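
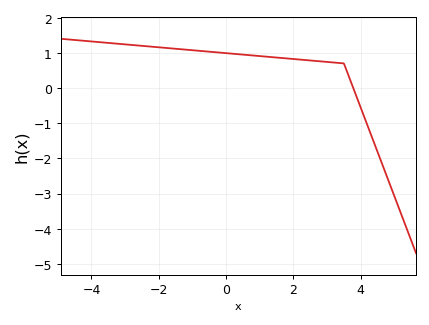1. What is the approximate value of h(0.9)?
0.9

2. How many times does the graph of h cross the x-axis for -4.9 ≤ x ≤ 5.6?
1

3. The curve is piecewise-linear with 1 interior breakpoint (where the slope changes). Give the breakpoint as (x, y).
(3.5, 0.7)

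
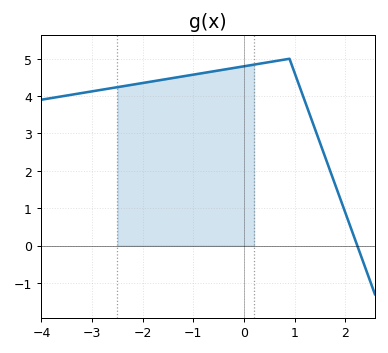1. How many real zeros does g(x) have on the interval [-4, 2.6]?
1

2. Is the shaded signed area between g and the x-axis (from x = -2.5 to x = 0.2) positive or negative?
positive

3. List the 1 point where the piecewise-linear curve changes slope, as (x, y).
(0.9, 5)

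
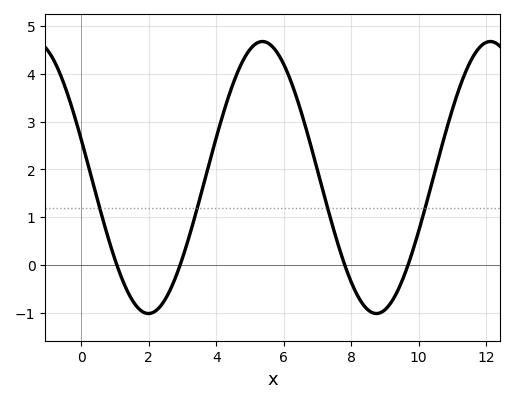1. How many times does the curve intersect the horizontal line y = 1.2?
4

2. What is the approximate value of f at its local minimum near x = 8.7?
-1.02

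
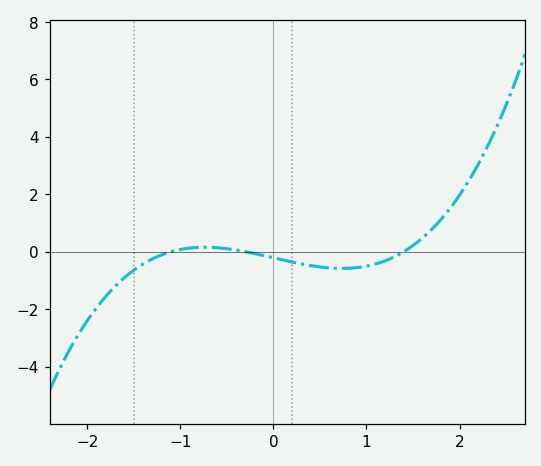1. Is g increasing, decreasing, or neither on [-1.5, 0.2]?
neither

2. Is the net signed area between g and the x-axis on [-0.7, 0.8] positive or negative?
negative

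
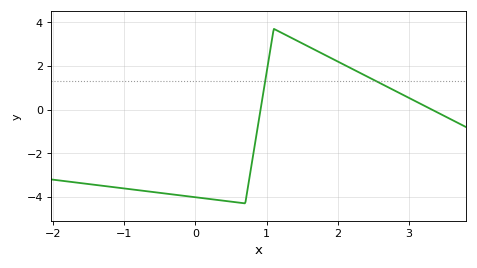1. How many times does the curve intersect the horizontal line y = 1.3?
2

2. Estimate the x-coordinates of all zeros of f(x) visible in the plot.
0.9, 3.3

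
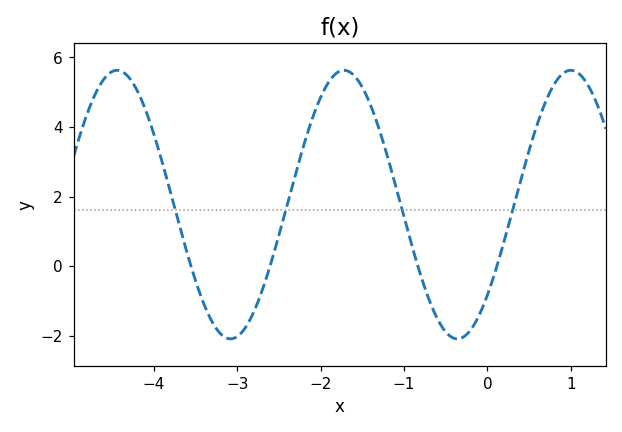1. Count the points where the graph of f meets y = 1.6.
4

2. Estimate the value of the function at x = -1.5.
5.14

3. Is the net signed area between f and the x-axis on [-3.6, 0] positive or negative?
positive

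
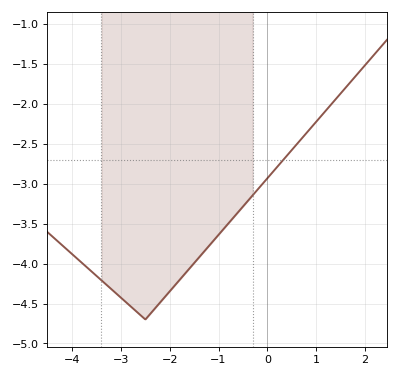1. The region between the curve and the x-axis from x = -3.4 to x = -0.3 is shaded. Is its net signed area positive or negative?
negative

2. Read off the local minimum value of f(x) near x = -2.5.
-4.7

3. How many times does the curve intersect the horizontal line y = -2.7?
1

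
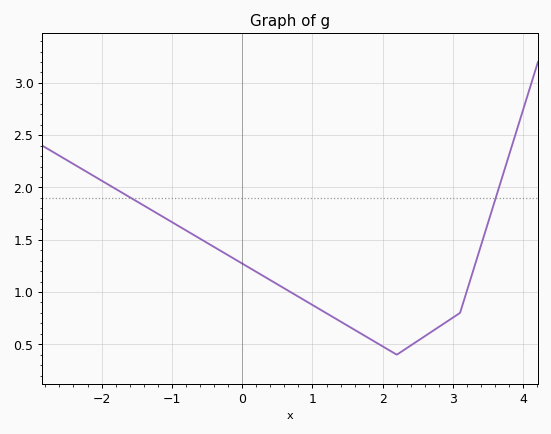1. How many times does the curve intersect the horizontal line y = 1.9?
2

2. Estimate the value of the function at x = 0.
1.25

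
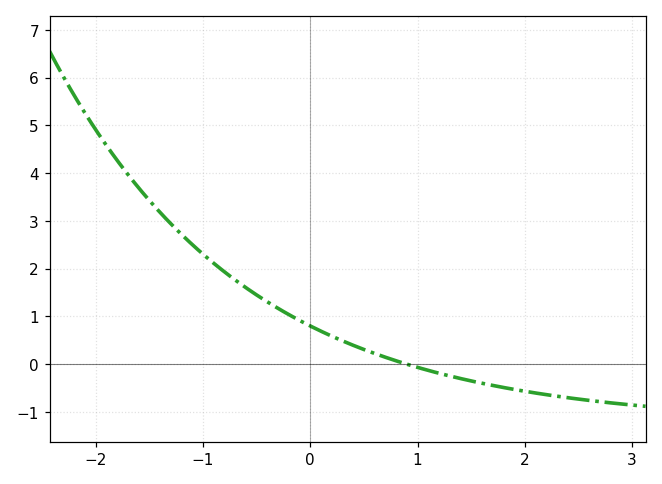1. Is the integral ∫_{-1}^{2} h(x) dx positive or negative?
positive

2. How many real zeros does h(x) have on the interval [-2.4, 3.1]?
1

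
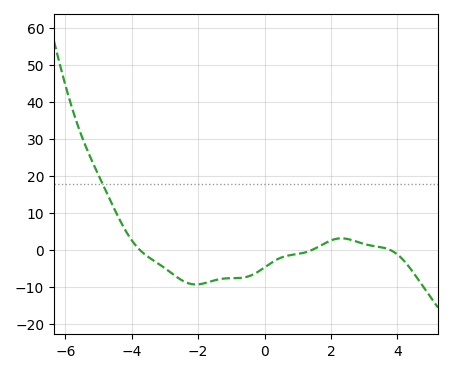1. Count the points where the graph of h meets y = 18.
1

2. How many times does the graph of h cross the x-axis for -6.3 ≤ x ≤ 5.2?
3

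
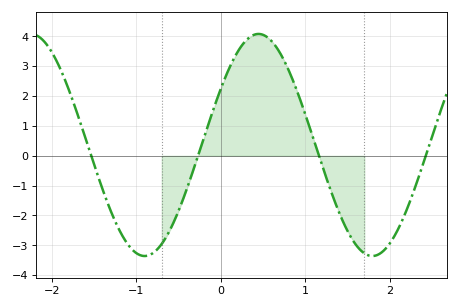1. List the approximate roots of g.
-1.5, -0.3, 1.2, 2.4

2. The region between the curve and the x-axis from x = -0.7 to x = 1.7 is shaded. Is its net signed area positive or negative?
positive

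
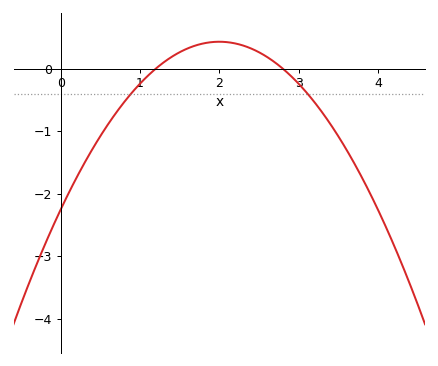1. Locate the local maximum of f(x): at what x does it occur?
2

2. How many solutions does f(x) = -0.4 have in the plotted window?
2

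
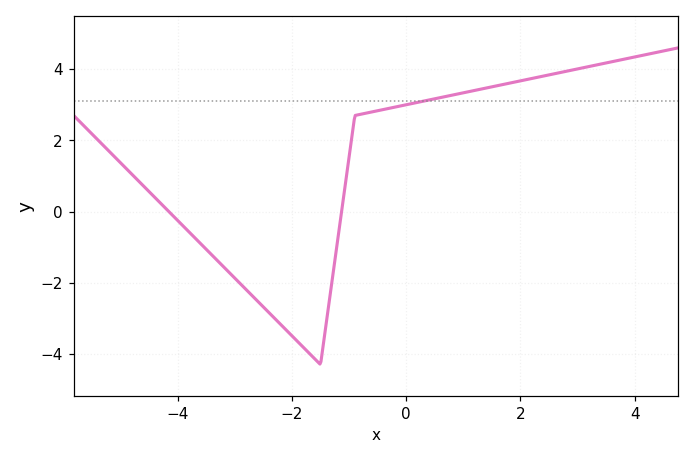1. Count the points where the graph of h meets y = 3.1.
1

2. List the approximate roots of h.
-4.2, -1.2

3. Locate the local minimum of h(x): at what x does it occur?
-1.6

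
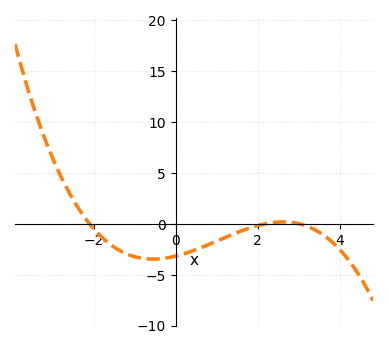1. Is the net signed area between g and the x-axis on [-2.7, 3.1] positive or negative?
negative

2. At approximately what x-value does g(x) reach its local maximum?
2.6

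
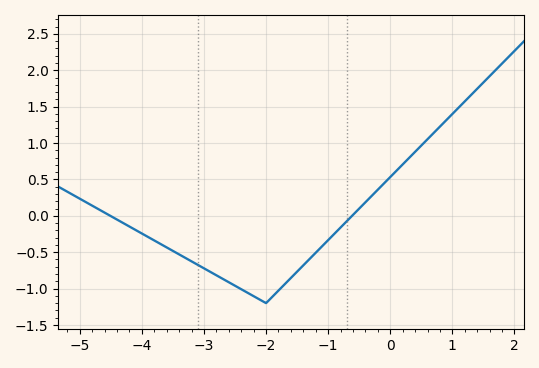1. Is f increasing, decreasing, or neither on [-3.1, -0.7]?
neither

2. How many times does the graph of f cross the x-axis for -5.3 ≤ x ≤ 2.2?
2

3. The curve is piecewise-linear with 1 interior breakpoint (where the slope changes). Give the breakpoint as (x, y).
(-2, -1.2)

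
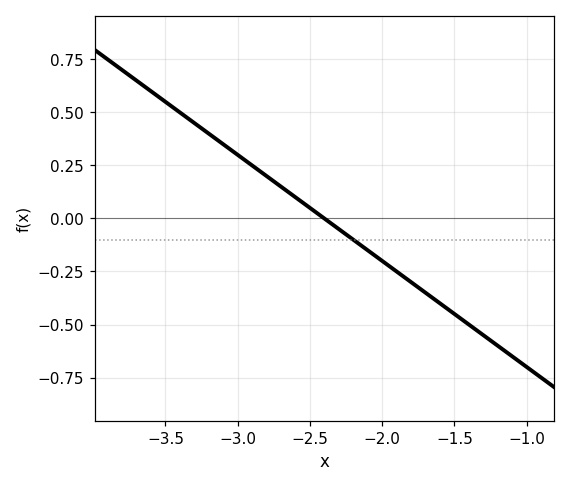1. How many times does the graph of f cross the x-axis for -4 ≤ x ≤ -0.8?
1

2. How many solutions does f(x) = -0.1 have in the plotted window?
1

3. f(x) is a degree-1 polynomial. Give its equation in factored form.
y = -0.5(x + 2.4)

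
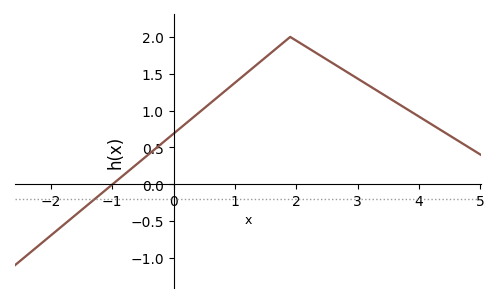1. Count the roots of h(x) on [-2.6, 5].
1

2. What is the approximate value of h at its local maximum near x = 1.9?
2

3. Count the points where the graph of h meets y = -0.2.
1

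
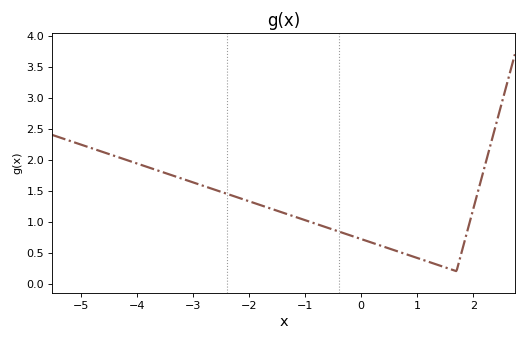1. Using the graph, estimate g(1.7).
0.2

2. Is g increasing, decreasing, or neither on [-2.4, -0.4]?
decreasing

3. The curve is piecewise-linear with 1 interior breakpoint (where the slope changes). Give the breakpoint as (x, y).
(1.7, 0.2)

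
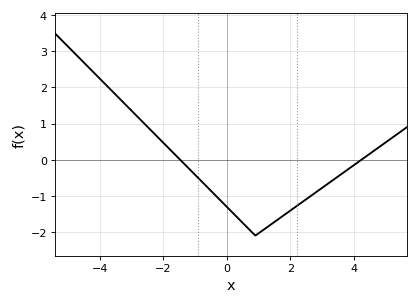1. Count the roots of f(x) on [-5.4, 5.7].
2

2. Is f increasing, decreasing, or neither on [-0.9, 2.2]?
neither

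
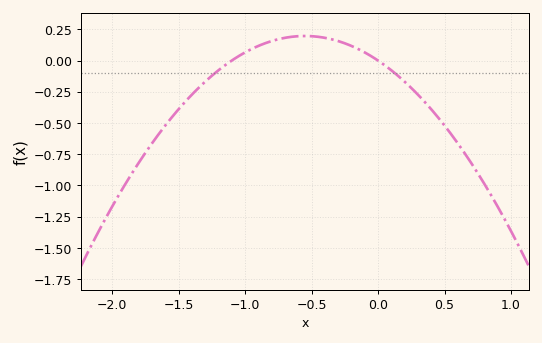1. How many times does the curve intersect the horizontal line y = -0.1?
2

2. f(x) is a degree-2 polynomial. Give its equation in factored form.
y = -0.65(x + 1.1)(x - 0)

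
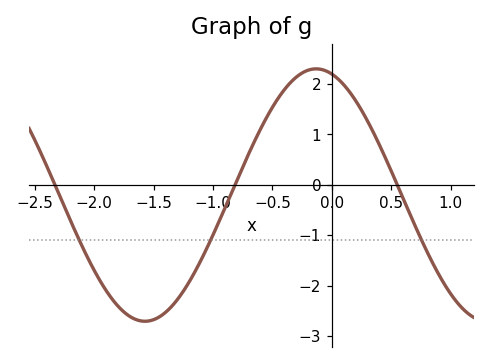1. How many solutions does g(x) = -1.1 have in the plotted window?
3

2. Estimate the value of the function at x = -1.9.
-2.09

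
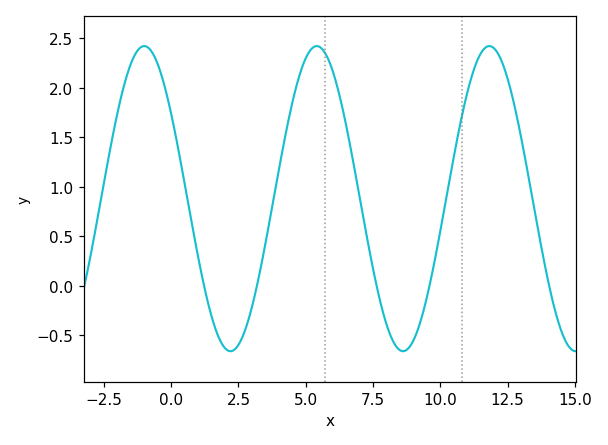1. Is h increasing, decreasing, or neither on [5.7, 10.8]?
neither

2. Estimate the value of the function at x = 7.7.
-0.08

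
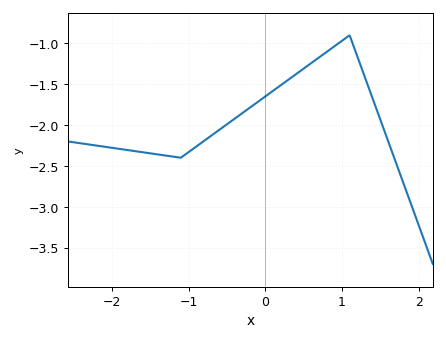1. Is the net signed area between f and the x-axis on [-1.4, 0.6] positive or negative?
negative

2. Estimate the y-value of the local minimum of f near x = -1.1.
-2.4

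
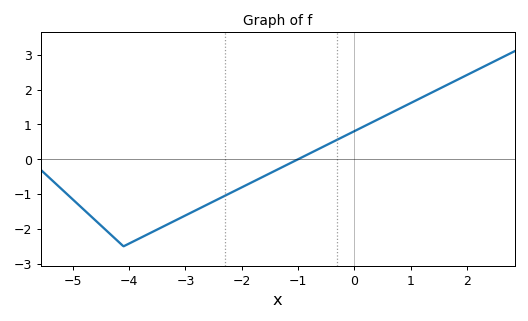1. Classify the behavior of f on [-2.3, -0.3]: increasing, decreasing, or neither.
increasing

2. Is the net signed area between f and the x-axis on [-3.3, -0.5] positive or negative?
negative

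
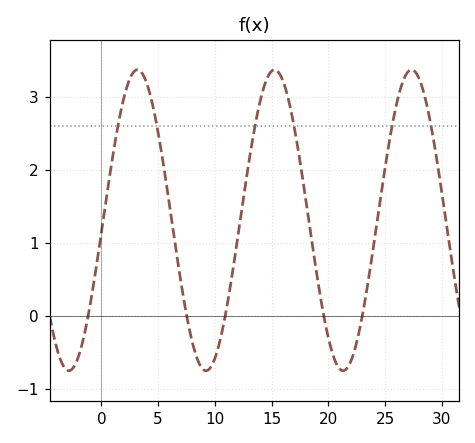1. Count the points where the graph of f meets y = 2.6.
6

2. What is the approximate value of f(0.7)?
1.89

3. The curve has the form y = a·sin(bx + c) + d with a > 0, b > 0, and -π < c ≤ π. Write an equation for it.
y = 2.06sin(0.52x - 0.08) + 1.31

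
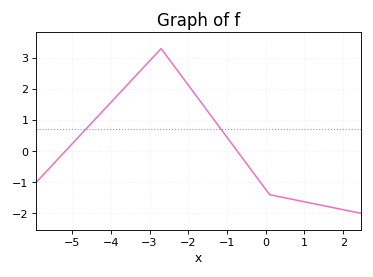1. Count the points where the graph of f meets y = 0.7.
2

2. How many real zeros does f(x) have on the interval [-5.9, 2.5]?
2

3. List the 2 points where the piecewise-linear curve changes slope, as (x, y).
(-2.7, 3.3); (0.1, -1.4)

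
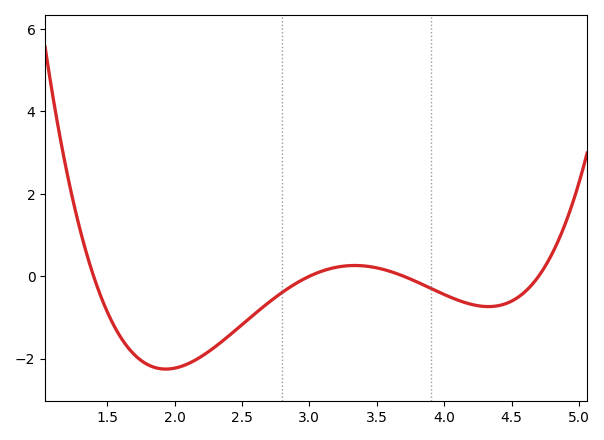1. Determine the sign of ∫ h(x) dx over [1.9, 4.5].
negative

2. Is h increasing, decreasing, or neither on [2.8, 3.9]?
neither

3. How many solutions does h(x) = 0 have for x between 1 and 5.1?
4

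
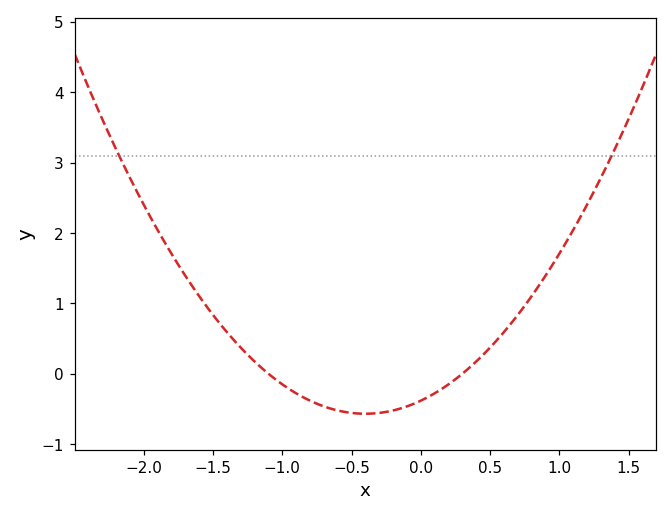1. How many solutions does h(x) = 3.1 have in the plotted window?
2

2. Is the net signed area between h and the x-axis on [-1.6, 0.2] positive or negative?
negative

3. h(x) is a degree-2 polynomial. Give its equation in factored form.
y = 1.16(x + 1.1)(x - 0.3)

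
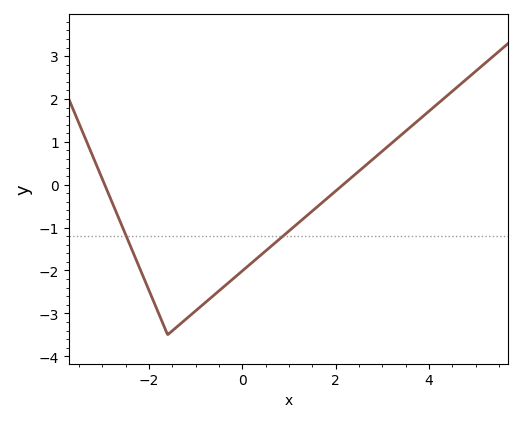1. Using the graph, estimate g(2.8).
0.6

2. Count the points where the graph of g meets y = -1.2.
2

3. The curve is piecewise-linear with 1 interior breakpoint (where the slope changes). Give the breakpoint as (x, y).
(-1.6, -3.5)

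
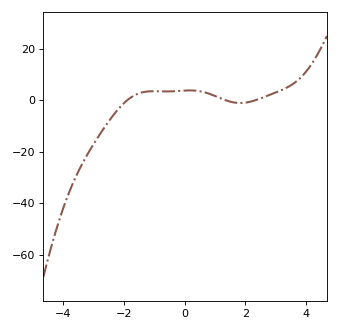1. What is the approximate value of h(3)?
3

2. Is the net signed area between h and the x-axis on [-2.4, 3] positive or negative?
positive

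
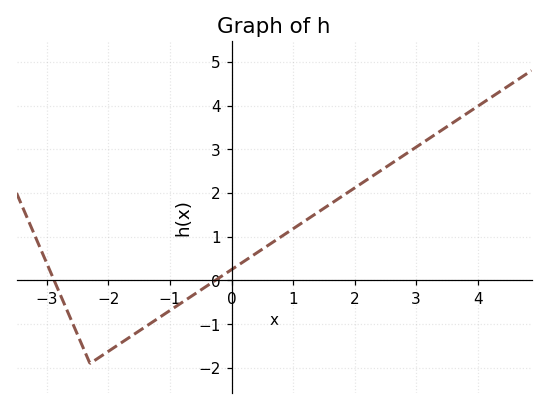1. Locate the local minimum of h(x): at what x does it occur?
-2.3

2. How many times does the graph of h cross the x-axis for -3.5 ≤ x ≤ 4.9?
2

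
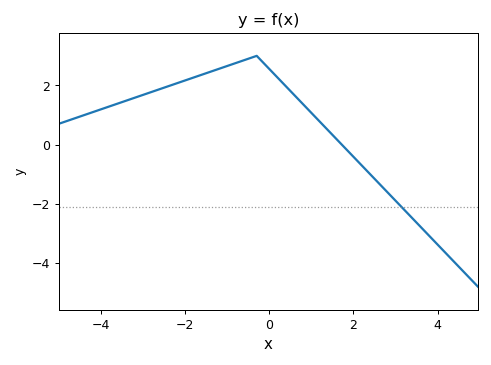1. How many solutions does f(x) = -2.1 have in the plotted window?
1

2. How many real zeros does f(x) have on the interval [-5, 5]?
1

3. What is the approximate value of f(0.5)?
1.81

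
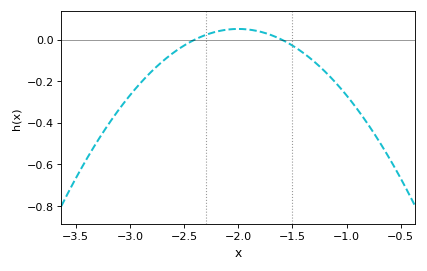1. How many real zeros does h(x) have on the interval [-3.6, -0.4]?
2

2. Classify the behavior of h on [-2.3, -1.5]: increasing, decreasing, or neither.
neither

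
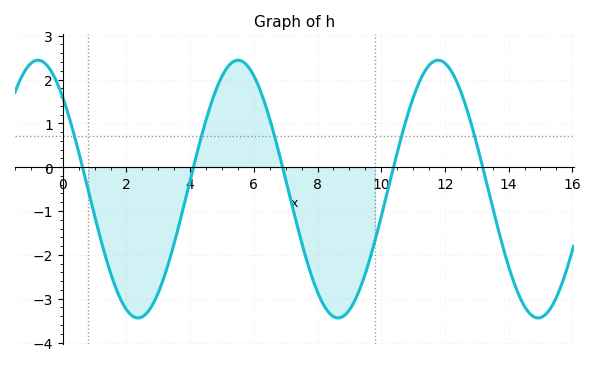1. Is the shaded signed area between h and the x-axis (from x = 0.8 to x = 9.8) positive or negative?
negative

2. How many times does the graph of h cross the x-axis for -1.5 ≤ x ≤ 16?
5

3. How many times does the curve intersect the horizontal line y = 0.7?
5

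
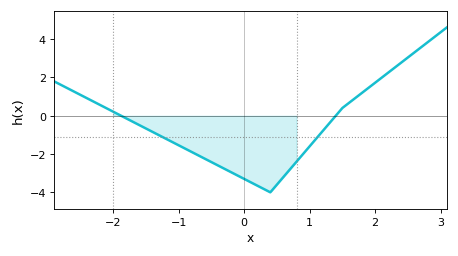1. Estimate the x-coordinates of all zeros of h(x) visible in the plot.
-1.9, 1.4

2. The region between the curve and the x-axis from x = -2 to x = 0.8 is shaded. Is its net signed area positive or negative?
negative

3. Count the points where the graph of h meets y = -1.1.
2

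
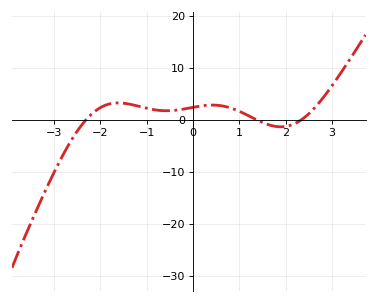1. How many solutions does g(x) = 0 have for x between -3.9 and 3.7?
3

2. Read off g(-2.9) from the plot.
-8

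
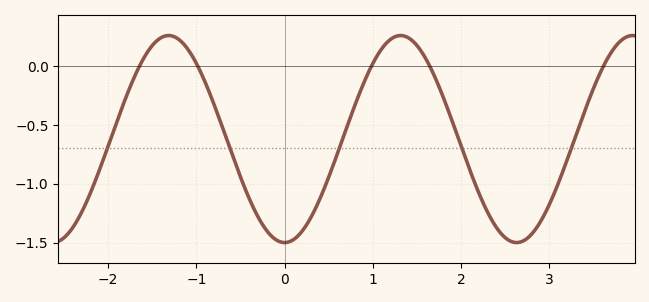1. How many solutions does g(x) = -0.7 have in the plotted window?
5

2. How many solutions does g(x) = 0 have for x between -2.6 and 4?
5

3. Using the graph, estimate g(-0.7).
-0.531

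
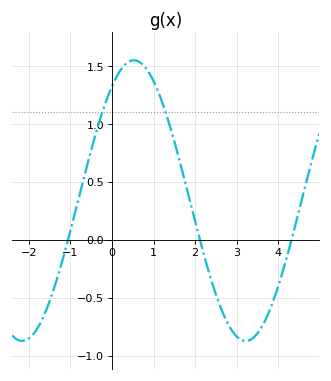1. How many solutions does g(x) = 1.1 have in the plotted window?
2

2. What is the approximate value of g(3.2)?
-0.85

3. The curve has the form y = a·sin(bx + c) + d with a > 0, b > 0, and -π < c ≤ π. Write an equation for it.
y = 1.21sin(1.2x + 0.95) + 0.34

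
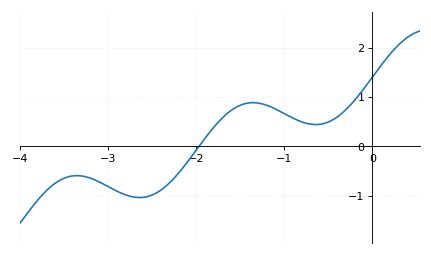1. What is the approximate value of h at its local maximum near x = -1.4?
0.9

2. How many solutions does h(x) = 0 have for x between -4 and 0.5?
1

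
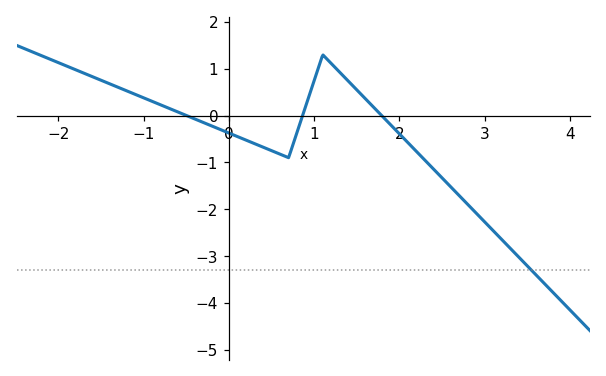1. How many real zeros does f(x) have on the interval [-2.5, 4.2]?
3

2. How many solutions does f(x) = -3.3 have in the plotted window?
1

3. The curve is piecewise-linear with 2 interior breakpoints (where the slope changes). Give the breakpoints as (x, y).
(0.7, -0.9); (1.1, 1.3)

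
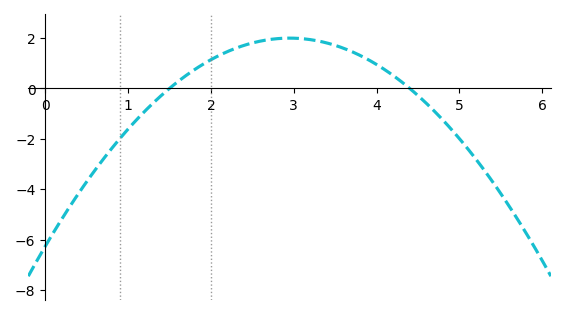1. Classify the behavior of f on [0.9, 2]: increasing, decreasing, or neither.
increasing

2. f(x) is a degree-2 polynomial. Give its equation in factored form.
y = -0.95(x - 1.5)(x - 4.4)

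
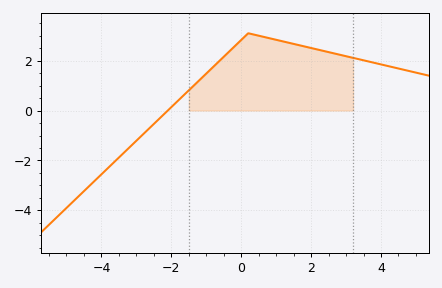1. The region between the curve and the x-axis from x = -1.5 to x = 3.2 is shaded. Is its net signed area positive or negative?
positive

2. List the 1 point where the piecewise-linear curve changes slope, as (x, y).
(0.2, 3.1)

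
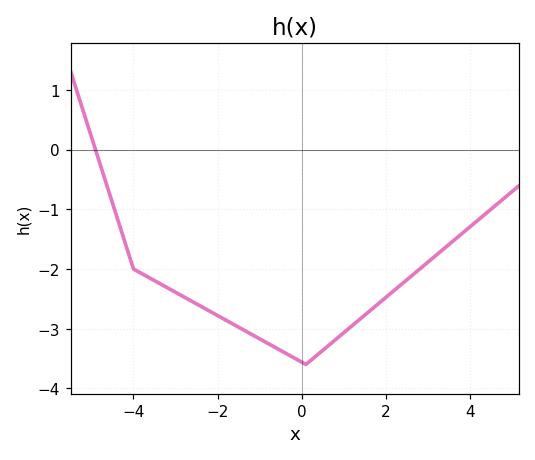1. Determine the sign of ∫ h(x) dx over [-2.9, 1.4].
negative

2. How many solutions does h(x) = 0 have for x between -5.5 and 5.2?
1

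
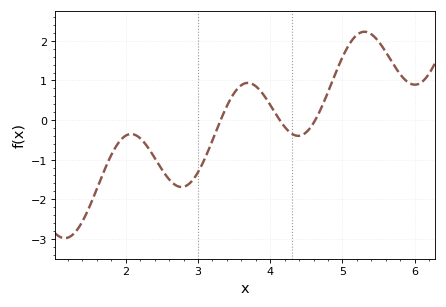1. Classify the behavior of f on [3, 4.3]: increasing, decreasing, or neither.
neither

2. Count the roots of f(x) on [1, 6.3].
3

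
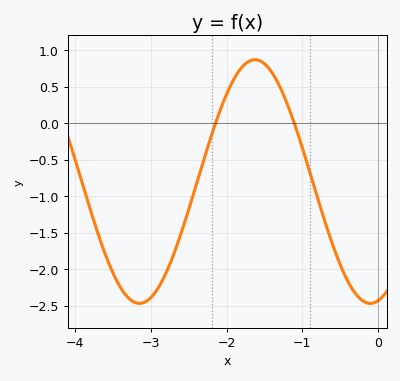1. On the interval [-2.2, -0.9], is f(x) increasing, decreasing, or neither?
neither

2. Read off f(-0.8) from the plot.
-1.02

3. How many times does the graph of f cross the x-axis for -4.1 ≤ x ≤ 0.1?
2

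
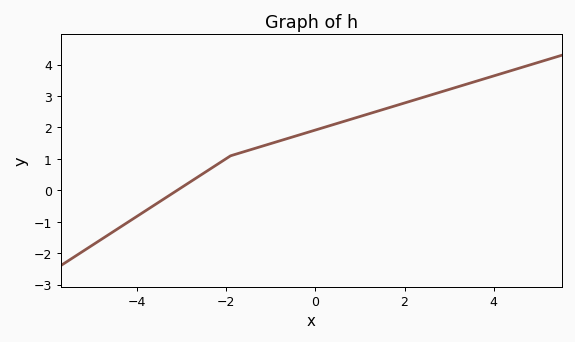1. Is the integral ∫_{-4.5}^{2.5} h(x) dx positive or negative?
positive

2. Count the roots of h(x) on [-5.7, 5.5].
1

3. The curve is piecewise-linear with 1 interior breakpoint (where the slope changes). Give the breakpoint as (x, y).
(-1.9, 1.1)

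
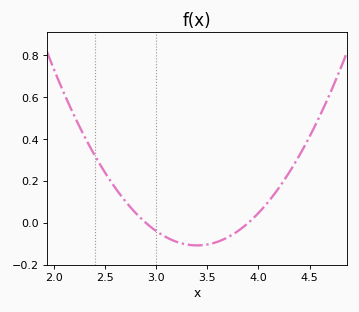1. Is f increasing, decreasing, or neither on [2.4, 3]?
decreasing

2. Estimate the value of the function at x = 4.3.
0.241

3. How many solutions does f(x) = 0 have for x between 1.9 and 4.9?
2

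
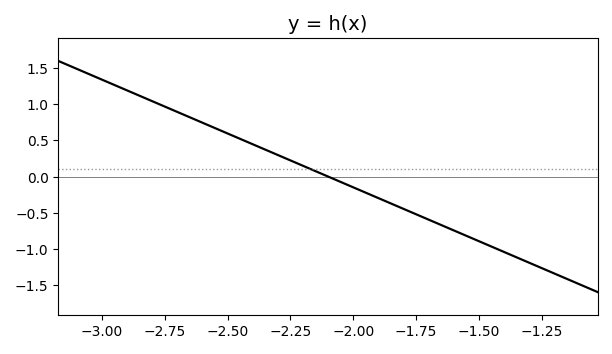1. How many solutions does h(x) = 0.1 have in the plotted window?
1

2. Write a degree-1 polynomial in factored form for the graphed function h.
y = -1.49(x + 2.1)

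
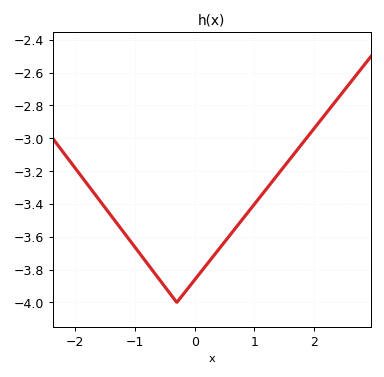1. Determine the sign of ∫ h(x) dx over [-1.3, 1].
negative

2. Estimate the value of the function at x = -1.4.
-3.48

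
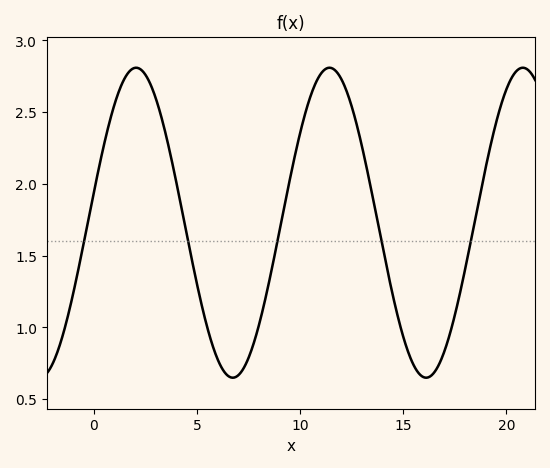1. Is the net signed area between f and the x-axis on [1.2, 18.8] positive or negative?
positive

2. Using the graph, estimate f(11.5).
2.8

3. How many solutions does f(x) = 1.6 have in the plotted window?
5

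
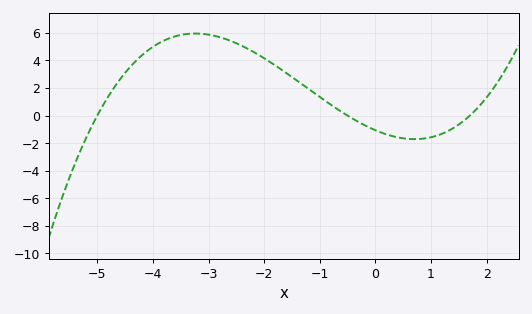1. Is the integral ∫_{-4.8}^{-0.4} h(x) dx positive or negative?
positive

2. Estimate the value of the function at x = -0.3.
-0.4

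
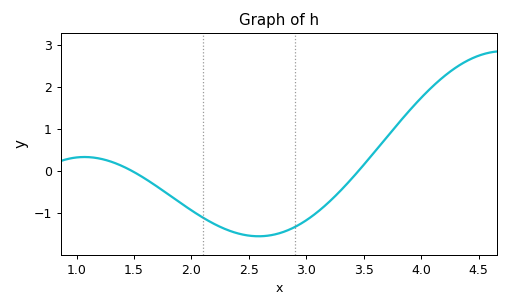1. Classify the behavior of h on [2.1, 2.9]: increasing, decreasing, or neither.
neither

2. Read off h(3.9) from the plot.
1.5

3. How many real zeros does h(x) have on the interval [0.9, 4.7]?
2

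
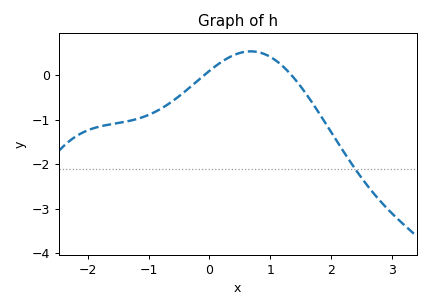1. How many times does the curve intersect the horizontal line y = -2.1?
1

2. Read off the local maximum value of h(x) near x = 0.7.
0.531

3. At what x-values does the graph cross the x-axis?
-0.085, 1.34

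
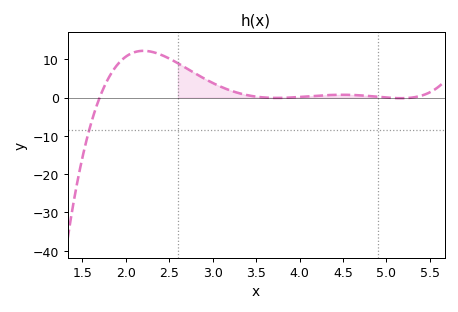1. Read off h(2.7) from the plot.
8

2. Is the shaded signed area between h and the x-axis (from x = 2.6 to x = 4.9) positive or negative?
positive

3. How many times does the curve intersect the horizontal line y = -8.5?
1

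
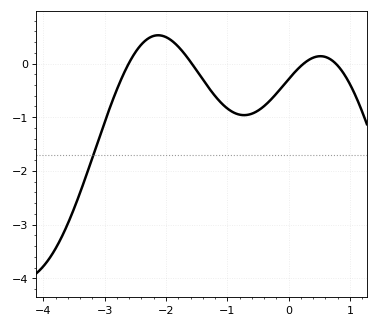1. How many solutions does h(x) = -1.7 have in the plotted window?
1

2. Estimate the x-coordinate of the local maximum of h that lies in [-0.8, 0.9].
0.5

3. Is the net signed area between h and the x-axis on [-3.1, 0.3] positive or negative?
negative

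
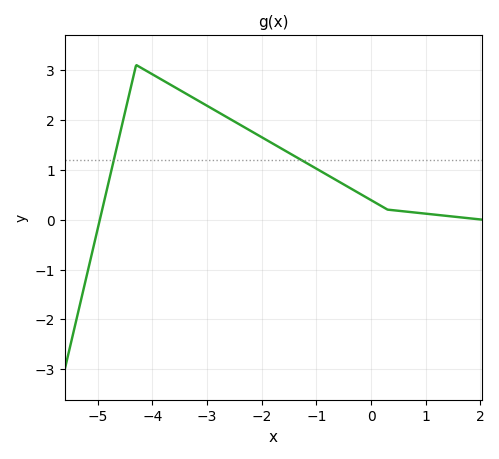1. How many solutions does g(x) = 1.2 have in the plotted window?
2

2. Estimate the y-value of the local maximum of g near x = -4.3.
3.1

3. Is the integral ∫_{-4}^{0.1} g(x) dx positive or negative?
positive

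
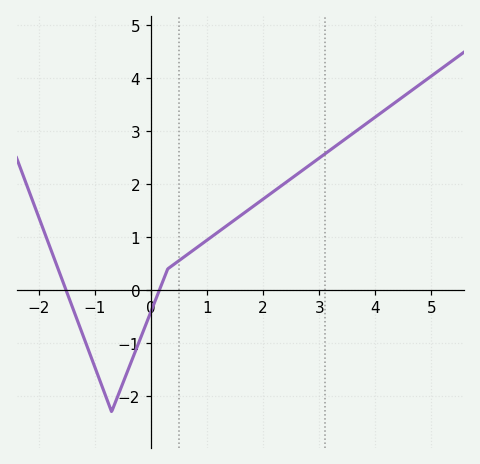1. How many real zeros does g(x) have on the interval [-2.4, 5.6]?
2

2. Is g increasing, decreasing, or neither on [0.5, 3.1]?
increasing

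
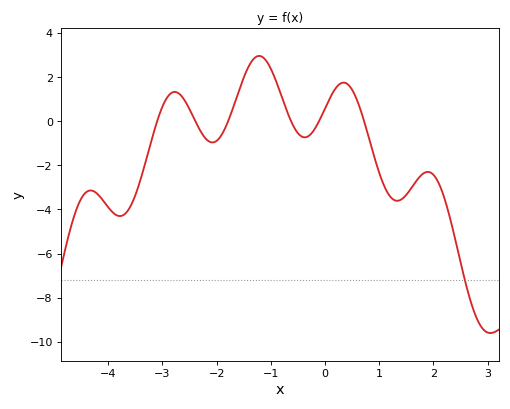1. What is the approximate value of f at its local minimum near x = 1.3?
-3.61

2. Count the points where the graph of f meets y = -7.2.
1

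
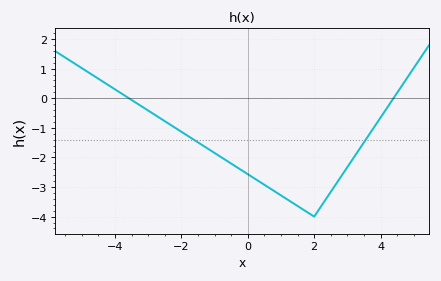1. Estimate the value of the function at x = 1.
-3.28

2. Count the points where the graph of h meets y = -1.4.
2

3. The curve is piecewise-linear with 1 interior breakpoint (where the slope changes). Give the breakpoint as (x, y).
(2, -4)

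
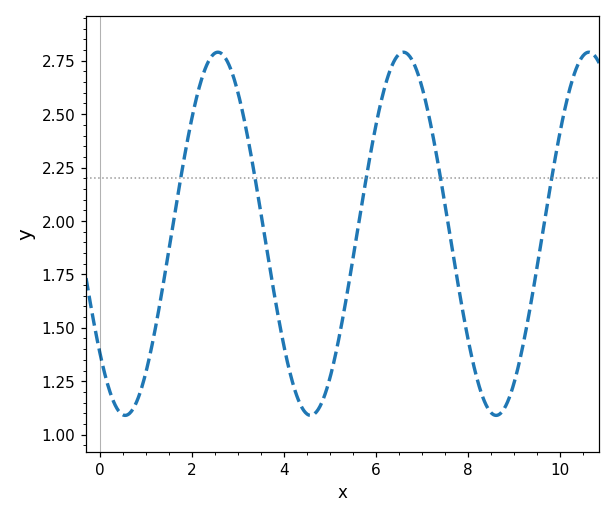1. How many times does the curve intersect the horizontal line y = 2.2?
5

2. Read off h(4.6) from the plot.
1.1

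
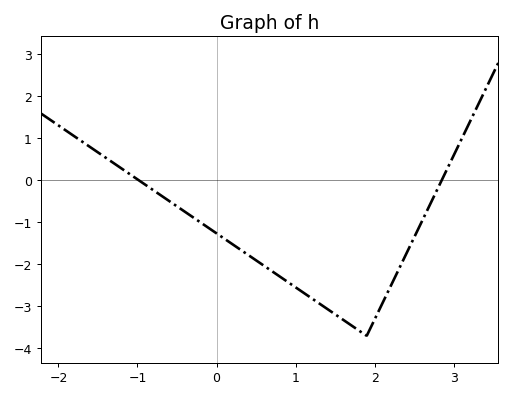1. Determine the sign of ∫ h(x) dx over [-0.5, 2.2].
negative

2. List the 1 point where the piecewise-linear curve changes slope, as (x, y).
(1.9, -3.7)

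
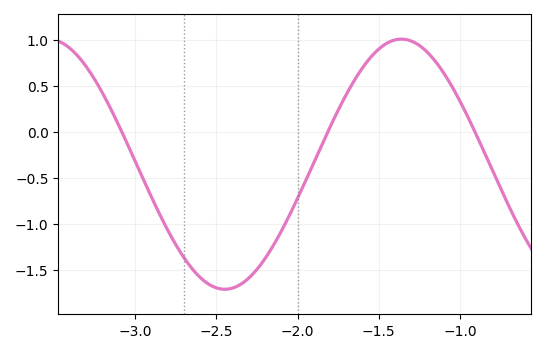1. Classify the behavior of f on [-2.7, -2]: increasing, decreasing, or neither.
neither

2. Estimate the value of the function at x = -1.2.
0.85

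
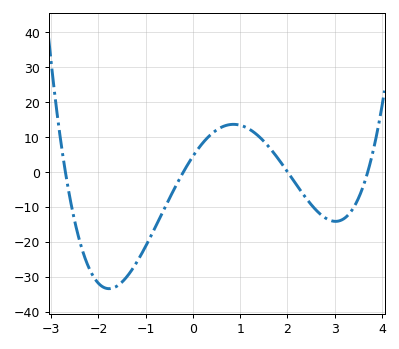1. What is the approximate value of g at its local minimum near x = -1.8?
-33.4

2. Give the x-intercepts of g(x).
-2.7, -0.2, 2, 3.7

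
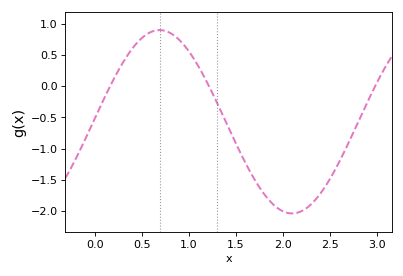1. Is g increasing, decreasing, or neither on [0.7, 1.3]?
decreasing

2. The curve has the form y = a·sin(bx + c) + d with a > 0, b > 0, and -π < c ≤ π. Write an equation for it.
y = 1.47sin(2.23x + 0.03) - 0.57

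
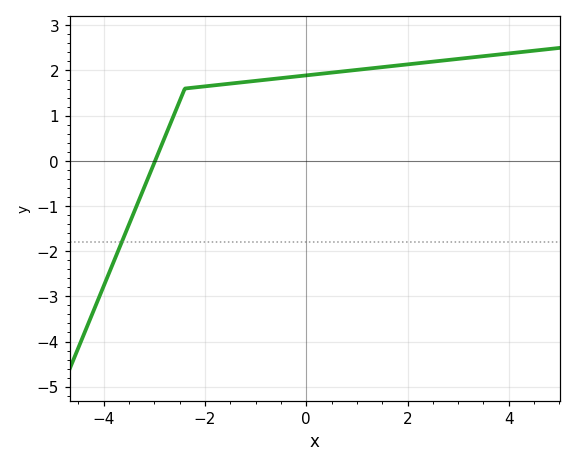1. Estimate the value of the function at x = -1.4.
1.7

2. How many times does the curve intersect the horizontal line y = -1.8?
1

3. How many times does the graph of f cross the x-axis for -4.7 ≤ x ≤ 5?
1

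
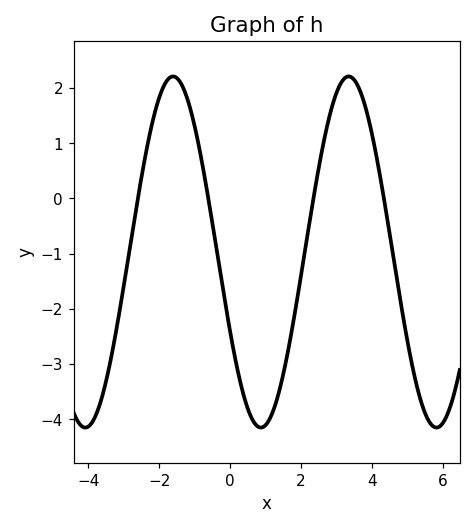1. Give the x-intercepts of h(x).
-2.6, -0.6, 2.4, 4.4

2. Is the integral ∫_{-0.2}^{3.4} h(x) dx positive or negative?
negative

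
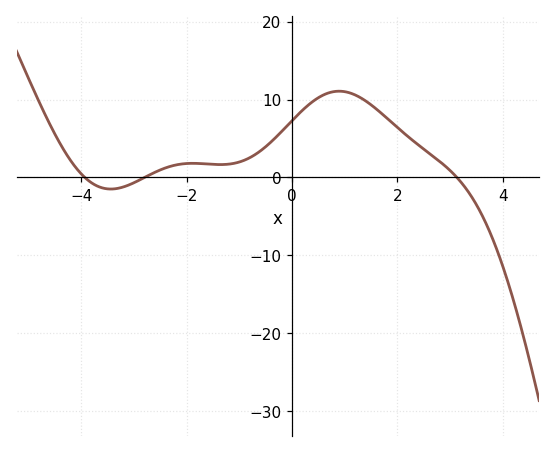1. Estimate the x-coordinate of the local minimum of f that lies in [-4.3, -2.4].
-3.44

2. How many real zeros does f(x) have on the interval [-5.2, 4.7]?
3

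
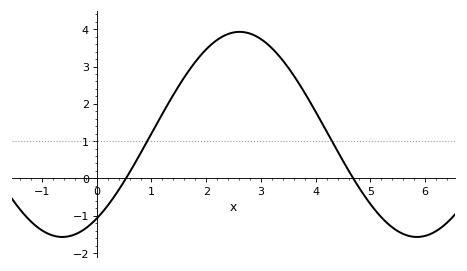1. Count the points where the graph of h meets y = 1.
2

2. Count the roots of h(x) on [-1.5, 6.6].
2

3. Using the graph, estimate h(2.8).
3.9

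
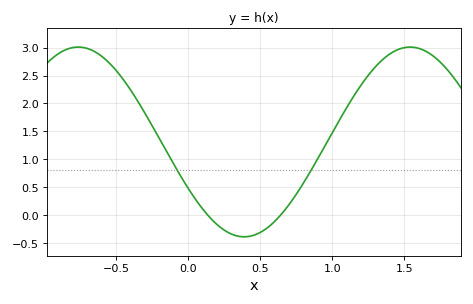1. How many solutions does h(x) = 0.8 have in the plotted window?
2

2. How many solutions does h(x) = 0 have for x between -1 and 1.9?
2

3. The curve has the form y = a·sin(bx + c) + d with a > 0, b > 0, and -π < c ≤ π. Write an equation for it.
y = 1.7sin(2.7x - 2.6) + 1.31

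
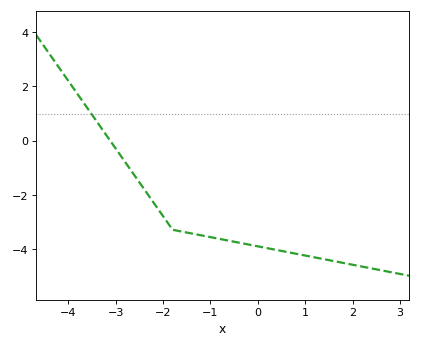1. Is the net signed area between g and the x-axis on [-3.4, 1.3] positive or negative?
negative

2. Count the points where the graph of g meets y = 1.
1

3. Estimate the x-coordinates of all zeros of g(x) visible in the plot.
-3.12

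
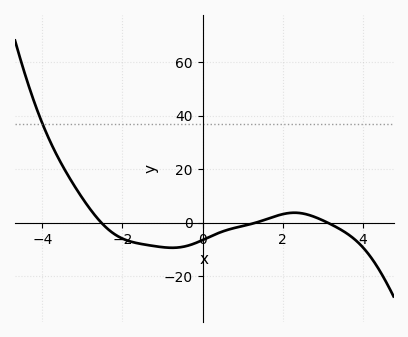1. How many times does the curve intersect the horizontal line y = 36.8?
1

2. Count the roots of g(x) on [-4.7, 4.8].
3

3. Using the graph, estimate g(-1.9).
-6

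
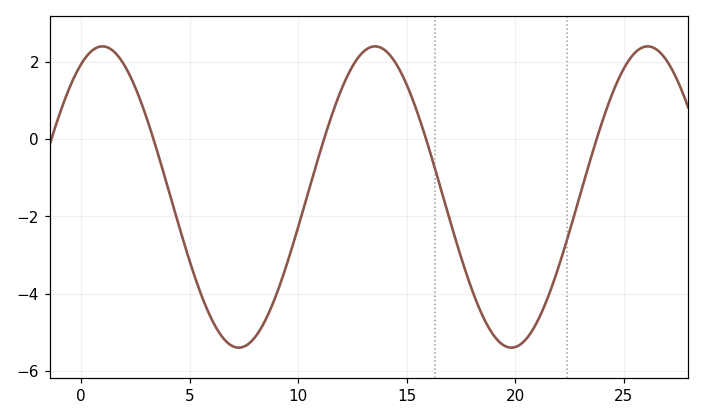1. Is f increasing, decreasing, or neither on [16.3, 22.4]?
neither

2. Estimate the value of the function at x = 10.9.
-0.6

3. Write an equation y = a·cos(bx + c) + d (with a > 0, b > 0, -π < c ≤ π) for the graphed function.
y = 3.9cos(0.5x - 0.49) - 1.5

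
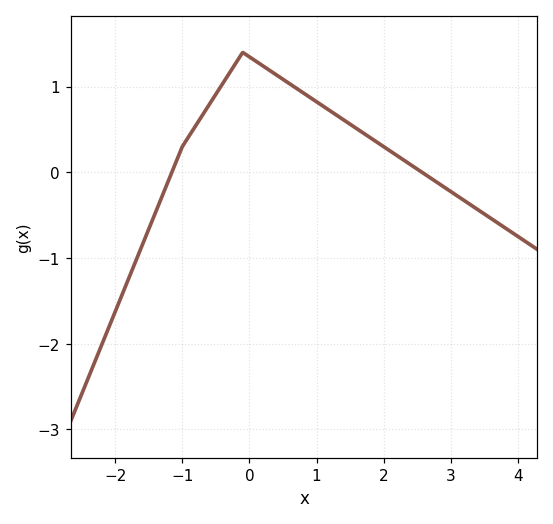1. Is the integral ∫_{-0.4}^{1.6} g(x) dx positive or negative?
positive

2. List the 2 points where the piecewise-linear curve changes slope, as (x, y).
(-1, 0.3); (-0.1, 1.4)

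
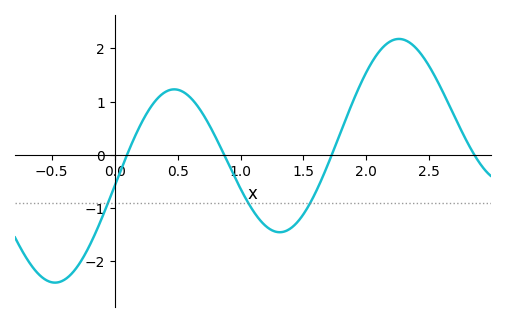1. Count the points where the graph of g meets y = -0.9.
3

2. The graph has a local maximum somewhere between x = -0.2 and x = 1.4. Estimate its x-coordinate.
0.474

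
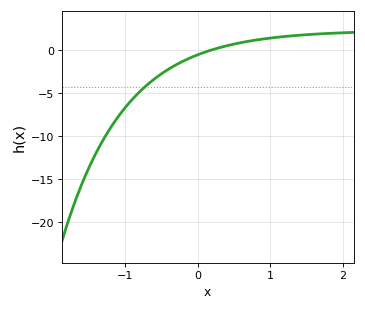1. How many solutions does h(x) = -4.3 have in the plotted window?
1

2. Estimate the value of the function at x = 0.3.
0.322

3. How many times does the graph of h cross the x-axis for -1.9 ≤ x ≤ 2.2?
1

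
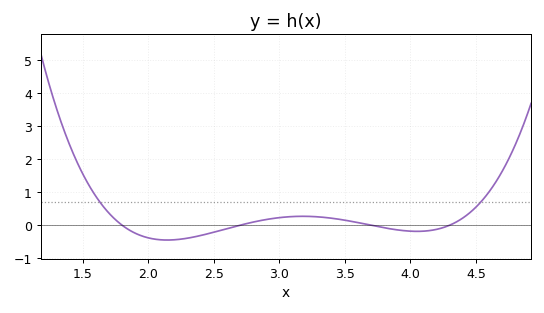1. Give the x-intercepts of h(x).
1.8, 2.7, 3.7, 4.3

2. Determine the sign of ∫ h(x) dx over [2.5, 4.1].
positive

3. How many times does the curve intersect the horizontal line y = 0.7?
2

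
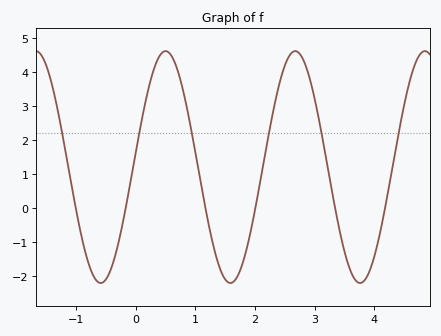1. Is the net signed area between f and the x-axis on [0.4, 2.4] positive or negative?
positive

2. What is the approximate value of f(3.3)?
0.4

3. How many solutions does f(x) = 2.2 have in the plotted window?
6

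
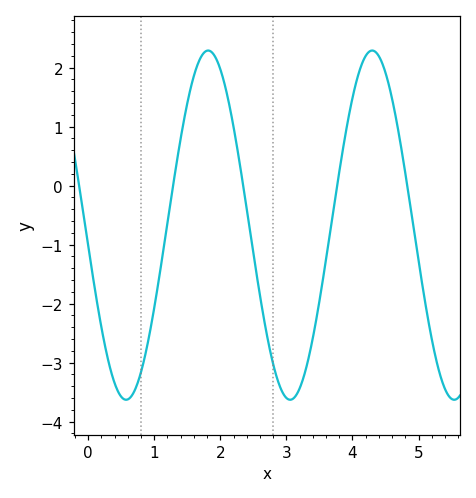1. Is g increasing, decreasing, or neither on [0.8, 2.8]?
neither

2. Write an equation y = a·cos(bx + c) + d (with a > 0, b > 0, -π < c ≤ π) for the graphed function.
y = 2.96cos(2.53x + 1.69) - 0.67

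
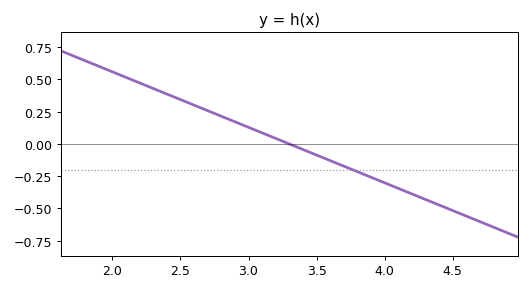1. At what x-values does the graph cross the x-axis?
3.3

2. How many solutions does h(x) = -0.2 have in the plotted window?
1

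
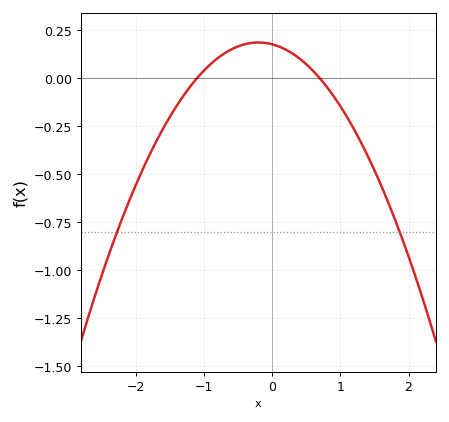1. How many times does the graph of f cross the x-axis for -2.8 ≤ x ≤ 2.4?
2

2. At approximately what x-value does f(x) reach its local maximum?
-0.2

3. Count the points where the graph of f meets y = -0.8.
2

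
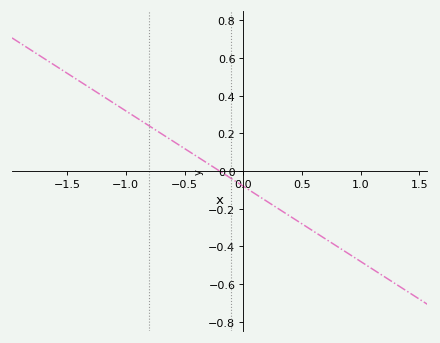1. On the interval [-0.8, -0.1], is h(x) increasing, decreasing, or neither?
decreasing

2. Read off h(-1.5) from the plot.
0.52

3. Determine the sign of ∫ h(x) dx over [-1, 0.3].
positive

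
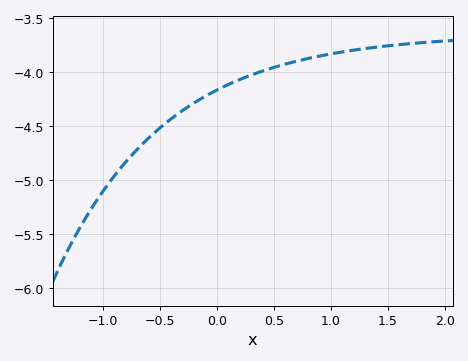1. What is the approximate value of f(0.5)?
-3.96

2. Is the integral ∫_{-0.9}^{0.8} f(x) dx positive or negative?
negative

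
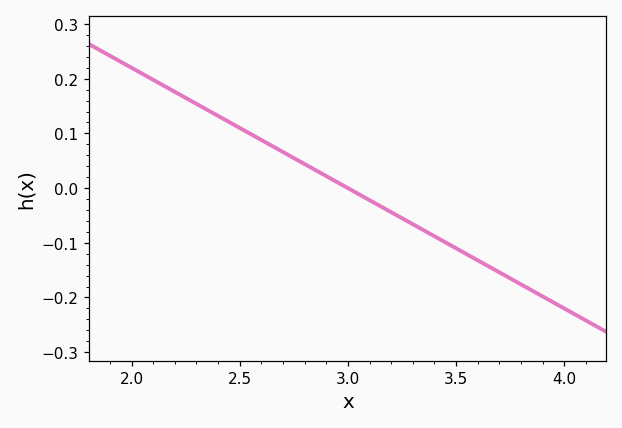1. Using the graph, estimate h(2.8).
0.044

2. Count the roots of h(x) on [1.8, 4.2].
1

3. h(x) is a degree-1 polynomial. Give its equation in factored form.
y = -0.22(x - 3)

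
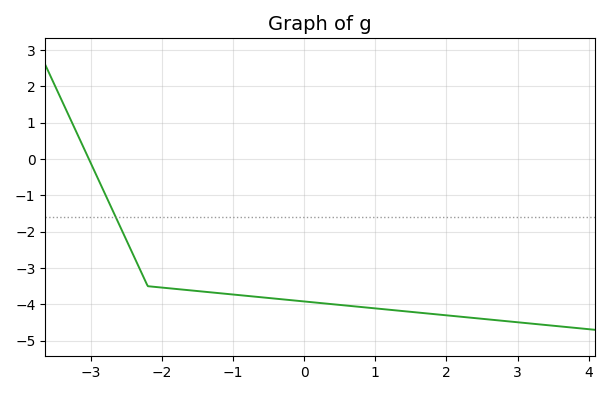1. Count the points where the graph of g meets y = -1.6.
1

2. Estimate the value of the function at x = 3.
-4.5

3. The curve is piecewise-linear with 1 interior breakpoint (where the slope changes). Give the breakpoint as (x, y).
(-2.2, -3.5)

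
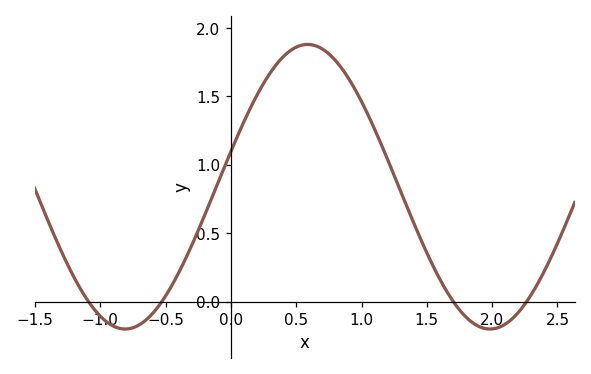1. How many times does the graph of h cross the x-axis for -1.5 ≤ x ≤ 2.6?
4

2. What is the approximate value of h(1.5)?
0.357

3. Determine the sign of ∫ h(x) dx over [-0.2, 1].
positive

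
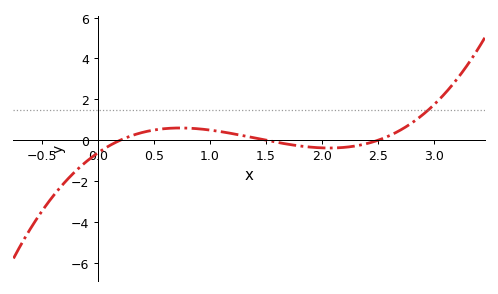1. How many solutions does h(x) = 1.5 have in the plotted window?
1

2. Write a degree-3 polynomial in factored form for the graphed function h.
y = 0.83(x - 0.2)(x - 1.5)(x - 2.5)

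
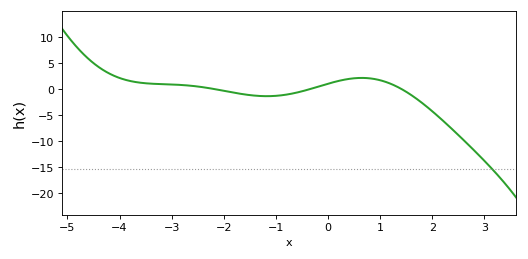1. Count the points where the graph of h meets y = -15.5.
1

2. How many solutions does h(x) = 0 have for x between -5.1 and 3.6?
3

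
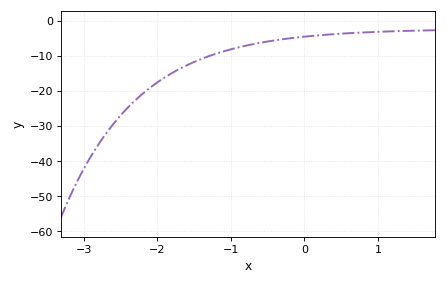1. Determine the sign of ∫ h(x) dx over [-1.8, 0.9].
negative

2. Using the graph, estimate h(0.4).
-4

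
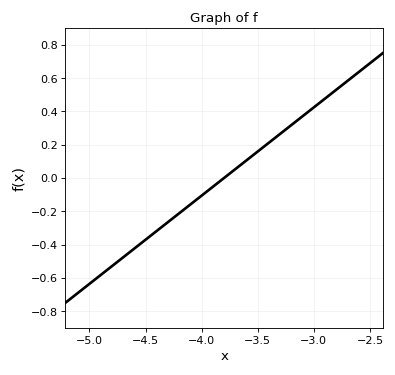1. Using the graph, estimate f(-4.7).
-0.477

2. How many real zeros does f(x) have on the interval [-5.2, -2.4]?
1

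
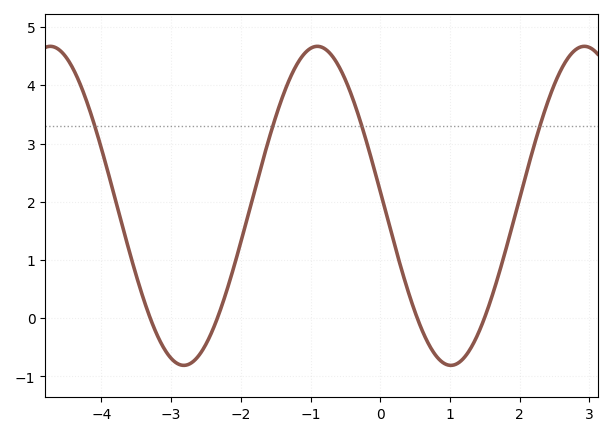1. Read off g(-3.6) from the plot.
1.1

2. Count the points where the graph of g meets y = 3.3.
4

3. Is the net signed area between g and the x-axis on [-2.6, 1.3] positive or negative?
positive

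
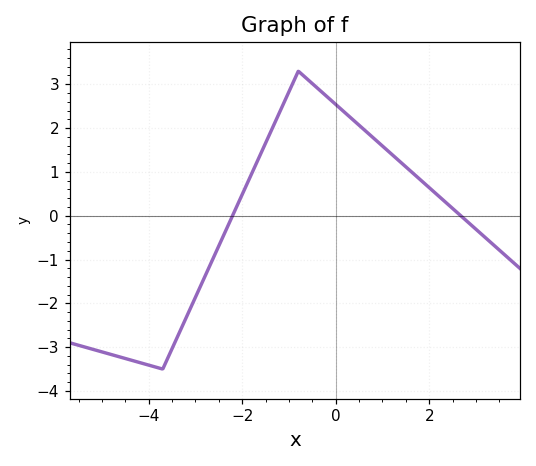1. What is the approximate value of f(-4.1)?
-3.38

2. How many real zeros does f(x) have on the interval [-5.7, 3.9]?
2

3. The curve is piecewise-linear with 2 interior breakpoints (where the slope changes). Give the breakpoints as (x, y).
(-3.7, -3.5); (-0.8, 3.3)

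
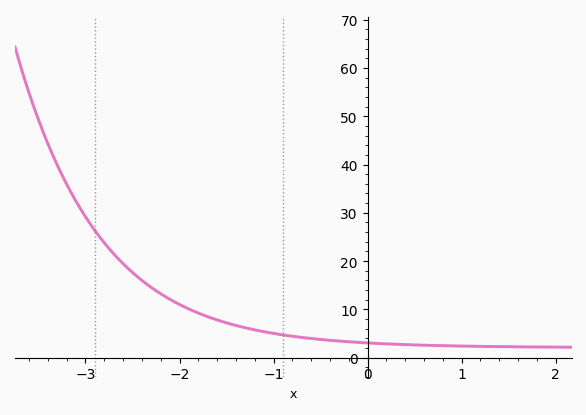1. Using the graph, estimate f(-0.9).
5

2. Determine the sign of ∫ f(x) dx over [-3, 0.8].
positive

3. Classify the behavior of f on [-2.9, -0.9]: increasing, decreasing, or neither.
decreasing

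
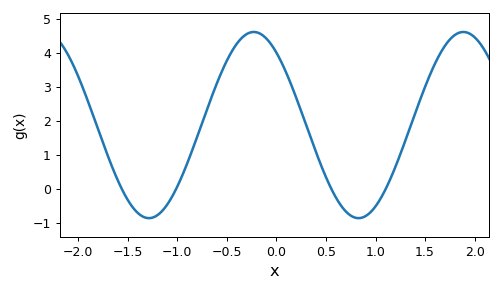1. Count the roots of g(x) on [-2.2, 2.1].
4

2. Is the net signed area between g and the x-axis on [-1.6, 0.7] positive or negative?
positive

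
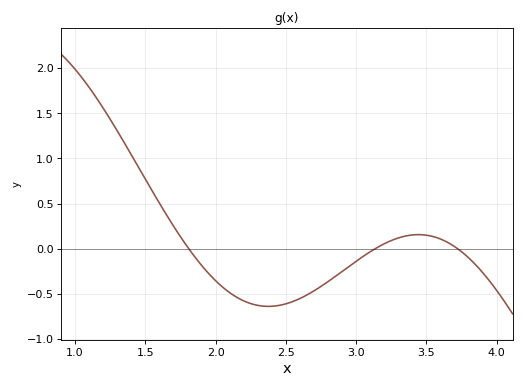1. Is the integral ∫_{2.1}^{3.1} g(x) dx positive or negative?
negative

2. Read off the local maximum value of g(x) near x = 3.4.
0.15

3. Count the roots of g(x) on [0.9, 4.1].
3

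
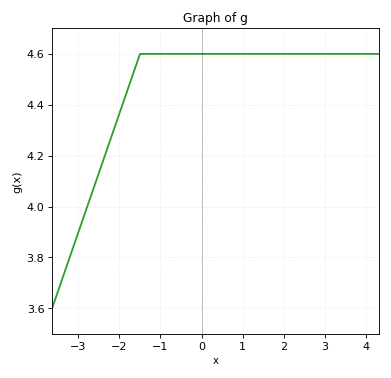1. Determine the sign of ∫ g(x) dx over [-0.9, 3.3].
positive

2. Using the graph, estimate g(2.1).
4.6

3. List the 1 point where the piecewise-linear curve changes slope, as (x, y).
(-1.5, 4.6)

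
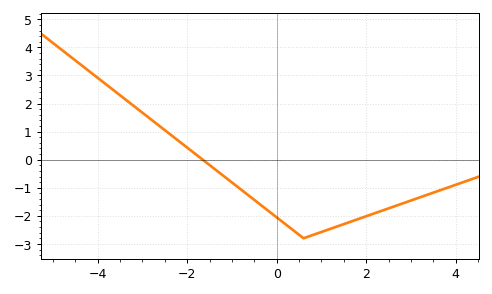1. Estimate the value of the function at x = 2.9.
-1.5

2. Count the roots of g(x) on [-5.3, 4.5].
1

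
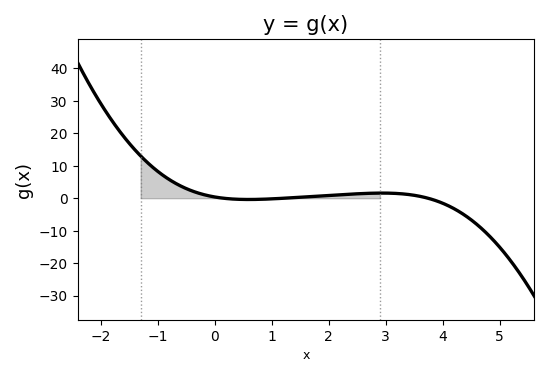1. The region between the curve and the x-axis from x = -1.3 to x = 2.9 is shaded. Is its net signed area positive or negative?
positive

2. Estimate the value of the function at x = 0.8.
0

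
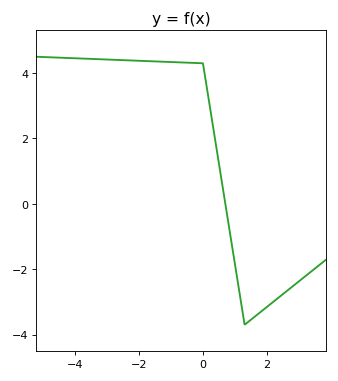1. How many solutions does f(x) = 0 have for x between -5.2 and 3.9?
1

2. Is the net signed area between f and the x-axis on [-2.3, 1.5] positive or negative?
positive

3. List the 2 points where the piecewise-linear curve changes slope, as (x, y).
(0, 4.3); (1.3, -3.7)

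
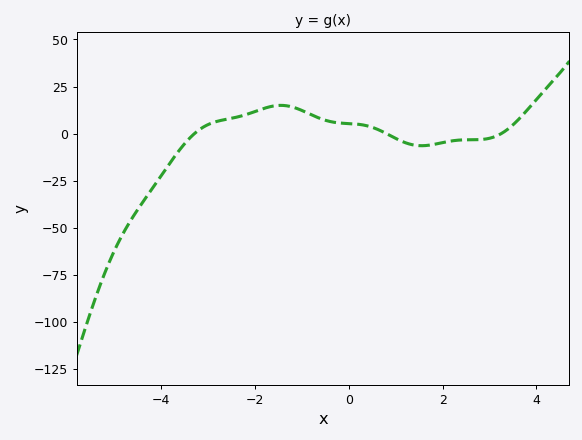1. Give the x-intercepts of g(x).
-3.2, 0.8, 3.2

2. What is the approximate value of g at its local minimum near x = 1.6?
-6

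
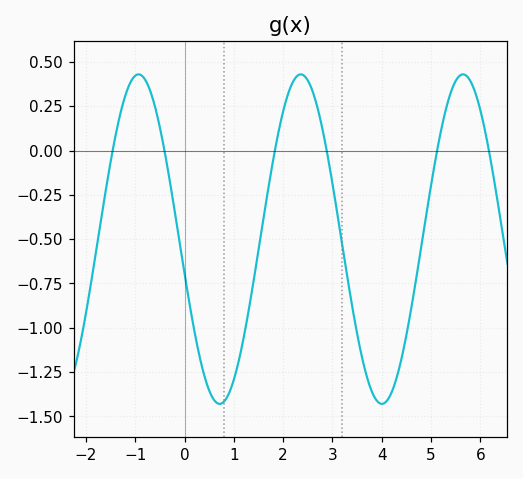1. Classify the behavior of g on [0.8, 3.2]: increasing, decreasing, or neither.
neither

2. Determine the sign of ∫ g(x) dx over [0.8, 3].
negative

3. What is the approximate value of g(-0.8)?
0.4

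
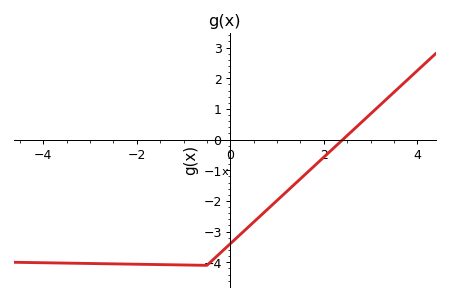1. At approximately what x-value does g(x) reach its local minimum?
-0.6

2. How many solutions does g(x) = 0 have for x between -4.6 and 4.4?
1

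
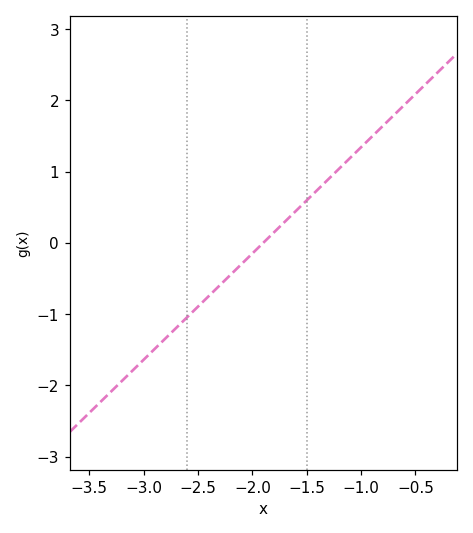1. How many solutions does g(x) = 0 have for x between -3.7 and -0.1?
1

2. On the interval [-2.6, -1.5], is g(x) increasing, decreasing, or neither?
increasing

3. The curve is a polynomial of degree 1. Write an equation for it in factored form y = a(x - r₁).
y = 1.49(x + 1.9)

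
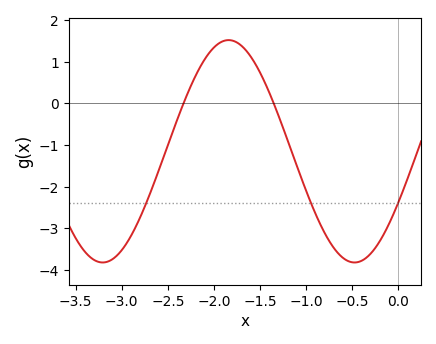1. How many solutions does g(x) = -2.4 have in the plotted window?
3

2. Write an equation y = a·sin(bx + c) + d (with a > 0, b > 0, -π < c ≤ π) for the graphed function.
y = 2.67sin(2.3x - 0.48) - 1.15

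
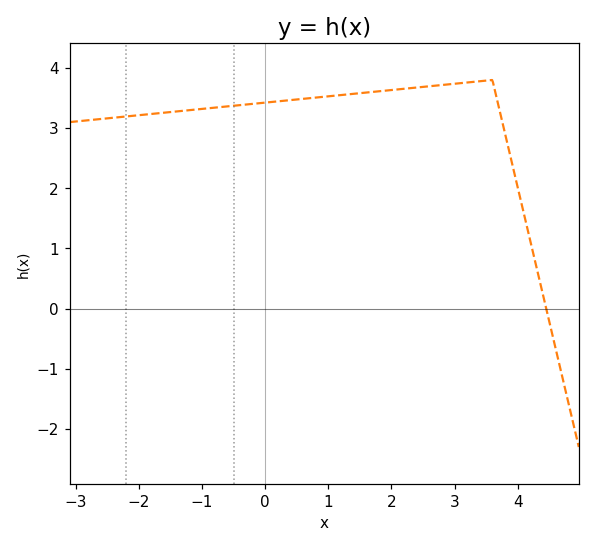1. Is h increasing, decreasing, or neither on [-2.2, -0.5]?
increasing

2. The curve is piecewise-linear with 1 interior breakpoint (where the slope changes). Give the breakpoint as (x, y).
(3.6, 3.8)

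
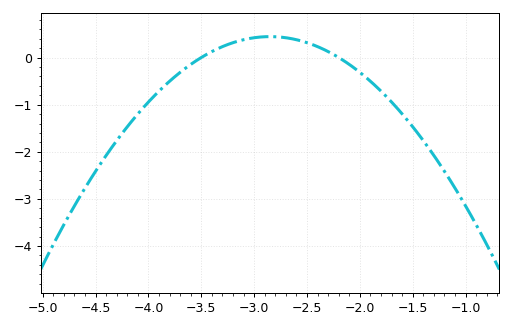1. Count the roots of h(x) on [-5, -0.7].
2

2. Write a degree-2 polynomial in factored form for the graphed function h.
y = -1.05(x + 3.5)(x + 2.2)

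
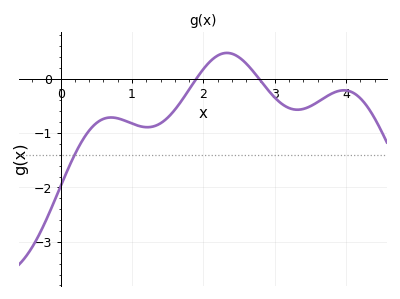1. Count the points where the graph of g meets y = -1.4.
1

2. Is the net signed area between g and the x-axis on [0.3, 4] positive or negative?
negative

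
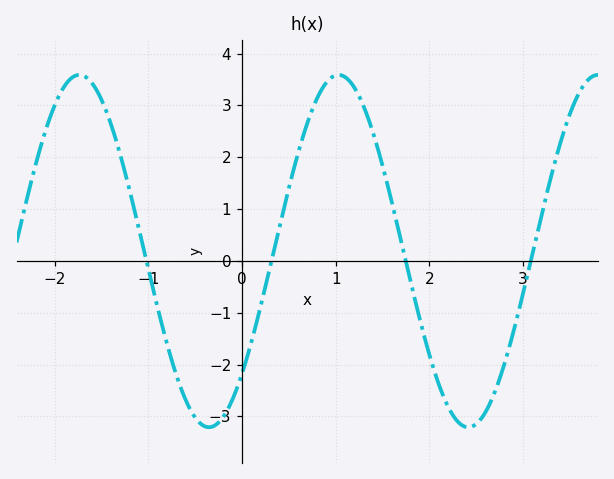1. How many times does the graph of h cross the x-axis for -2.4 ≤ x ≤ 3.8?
4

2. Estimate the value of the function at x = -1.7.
3.6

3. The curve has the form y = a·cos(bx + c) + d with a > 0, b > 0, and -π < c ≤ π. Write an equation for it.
y = 3.4cos(2.3x - 2.3) + 0.19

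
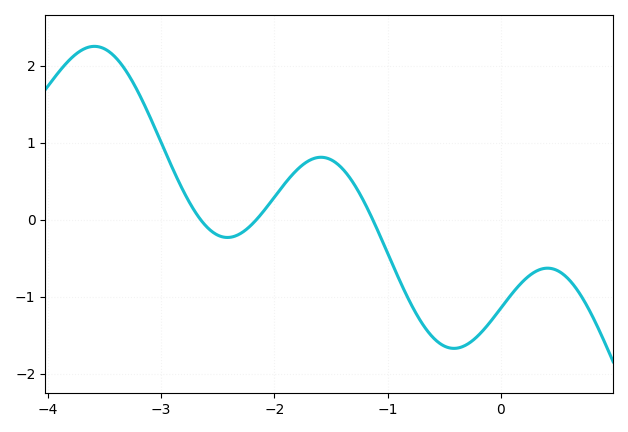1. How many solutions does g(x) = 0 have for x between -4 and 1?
3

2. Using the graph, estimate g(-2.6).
-0.1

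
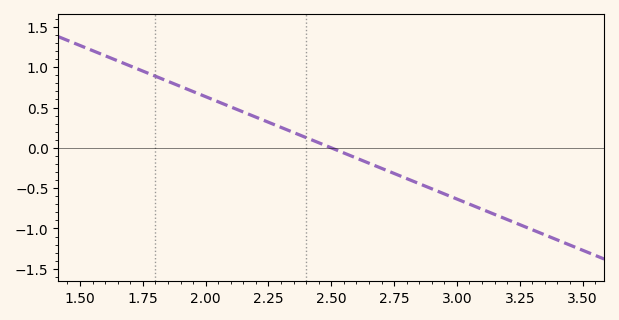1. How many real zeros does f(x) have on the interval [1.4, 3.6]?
1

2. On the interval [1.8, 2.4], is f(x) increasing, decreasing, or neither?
decreasing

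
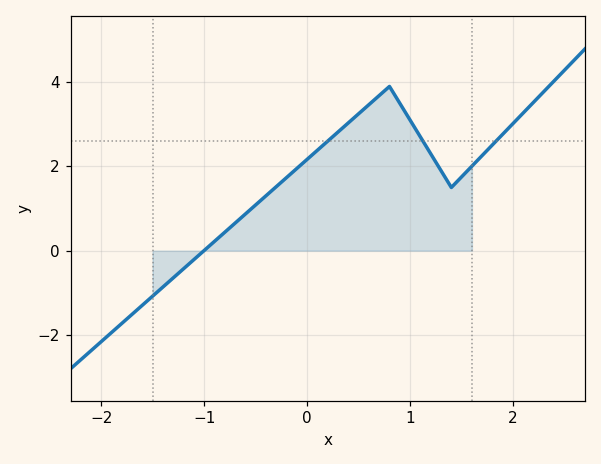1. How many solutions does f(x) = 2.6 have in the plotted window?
3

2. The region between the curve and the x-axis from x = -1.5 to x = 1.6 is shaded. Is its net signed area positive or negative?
positive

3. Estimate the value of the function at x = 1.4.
1.6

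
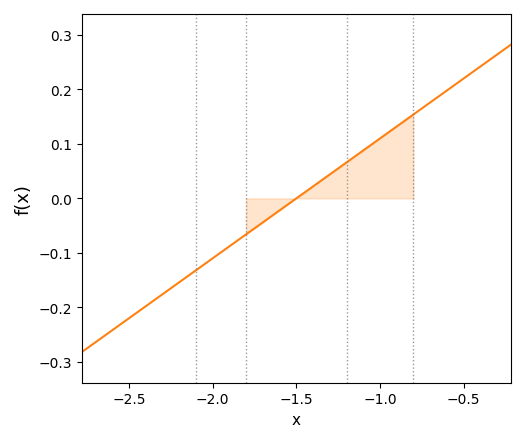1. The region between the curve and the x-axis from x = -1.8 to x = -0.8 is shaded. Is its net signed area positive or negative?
positive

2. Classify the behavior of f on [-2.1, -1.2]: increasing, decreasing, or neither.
increasing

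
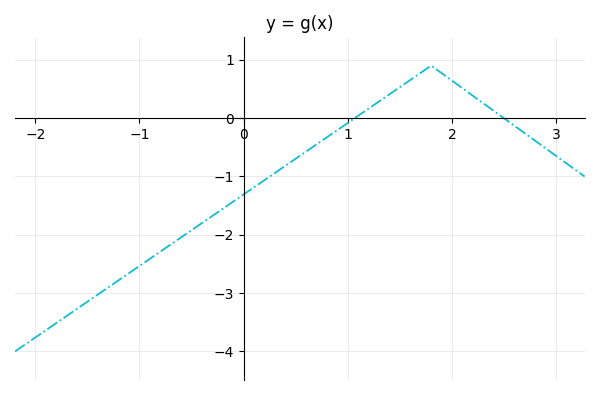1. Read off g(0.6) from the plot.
-0.572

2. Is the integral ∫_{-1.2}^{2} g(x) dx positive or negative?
negative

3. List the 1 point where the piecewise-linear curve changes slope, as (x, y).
(1.8, 0.9)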